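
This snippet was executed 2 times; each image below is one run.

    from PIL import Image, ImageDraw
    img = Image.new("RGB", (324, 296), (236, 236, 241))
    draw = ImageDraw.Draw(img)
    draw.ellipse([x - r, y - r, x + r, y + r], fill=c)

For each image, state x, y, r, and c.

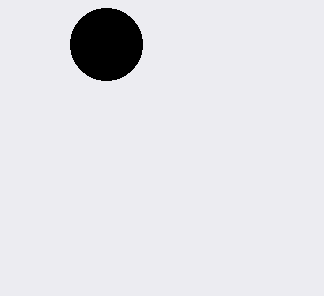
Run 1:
x = 106, y = 44, r = 36, c = 'black'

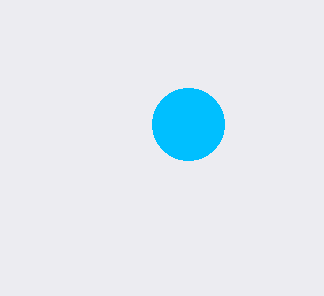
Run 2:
x = 188, y = 124, r = 36, c = 'deepskyblue'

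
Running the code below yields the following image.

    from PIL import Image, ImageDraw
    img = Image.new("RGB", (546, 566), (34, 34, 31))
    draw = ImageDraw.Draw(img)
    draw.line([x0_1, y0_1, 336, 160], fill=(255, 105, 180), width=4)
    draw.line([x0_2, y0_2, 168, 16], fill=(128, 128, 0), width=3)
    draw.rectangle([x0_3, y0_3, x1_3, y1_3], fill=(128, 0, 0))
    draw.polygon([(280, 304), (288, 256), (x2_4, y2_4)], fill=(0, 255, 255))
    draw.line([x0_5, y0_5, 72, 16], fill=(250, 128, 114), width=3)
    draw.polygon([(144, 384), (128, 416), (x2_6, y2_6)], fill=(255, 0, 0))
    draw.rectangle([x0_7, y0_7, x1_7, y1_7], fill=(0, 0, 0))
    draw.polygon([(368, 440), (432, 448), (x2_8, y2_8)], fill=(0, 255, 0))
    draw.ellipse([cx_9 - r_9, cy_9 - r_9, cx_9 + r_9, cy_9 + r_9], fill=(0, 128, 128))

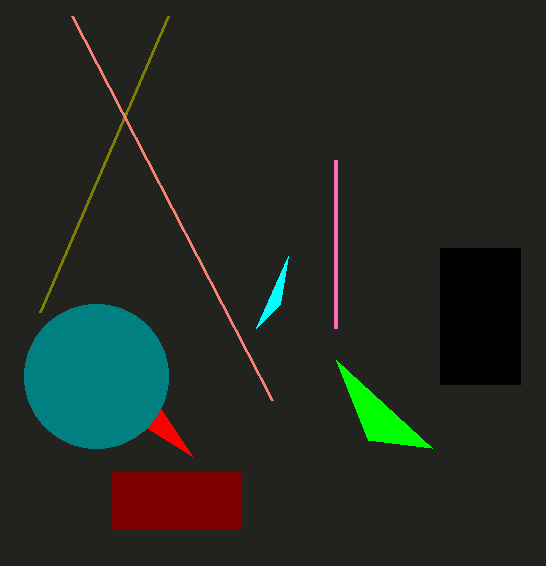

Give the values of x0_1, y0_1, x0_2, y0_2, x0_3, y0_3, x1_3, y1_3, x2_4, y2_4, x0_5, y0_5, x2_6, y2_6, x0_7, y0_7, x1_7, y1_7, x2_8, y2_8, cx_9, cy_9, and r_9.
x0_1 = 336
y0_1 = 328
x0_2 = 40
y0_2 = 312
x0_3 = 112
y0_3 = 472
x1_3 = 240
y1_3 = 528
x2_4 = 256
y2_4 = 328
x0_5 = 272
y0_5 = 400
x2_6 = 192
y2_6 = 456
x0_7 = 440
y0_7 = 248
x1_7 = 520
y1_7 = 384
x2_8 = 336
y2_8 = 360
cx_9 = 96
cy_9 = 376
r_9 = 72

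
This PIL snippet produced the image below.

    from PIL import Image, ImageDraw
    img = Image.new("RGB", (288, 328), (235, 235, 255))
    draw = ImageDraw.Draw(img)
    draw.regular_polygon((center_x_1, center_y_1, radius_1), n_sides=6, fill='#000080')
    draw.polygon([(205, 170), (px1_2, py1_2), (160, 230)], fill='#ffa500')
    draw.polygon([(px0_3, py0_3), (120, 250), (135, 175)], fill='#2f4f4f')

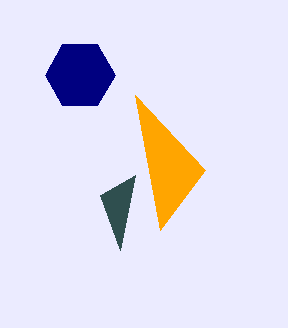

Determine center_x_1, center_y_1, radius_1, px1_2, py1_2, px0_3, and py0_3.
center_x_1 = 80
center_y_1 = 75
radius_1 = 35
px1_2 = 135
py1_2 = 95
px0_3 = 100
py0_3 = 195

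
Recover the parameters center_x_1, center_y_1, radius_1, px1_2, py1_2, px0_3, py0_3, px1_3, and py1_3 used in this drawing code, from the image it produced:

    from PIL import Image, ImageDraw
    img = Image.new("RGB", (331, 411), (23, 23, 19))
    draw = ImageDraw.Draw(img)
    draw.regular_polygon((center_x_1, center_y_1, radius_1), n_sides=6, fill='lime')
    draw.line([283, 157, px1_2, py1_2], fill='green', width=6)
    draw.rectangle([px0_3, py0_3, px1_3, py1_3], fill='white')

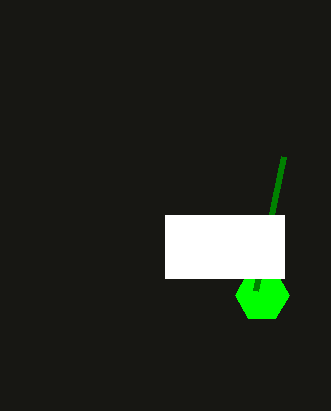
center_x_1 = 262, center_y_1 = 295, radius_1 = 27, px1_2 = 255, py1_2 = 291, px0_3 = 165, py0_3 = 215, px1_3 = 284, py1_3 = 278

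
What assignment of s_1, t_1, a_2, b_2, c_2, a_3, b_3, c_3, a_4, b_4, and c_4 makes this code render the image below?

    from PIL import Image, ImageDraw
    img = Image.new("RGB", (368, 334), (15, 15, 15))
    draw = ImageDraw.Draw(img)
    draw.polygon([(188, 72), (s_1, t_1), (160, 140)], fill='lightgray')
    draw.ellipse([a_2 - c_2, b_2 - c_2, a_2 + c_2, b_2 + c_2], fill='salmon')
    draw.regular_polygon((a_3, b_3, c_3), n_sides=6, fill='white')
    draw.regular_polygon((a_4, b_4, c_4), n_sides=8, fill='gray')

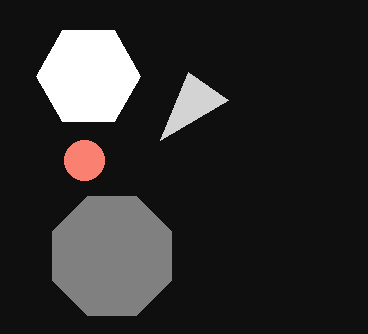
s_1 = 228; t_1 = 100; a_2 = 84; b_2 = 160; c_2 = 20; a_3 = 88; b_3 = 76; c_3 = 52; a_4 = 112; b_4 = 256; c_4 = 64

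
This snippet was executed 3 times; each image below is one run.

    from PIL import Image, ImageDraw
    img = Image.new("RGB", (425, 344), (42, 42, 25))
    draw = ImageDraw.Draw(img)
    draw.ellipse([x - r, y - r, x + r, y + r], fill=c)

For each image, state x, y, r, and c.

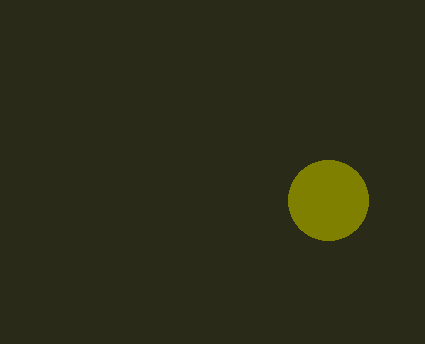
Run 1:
x = 328, y = 200, r = 40, c = 'olive'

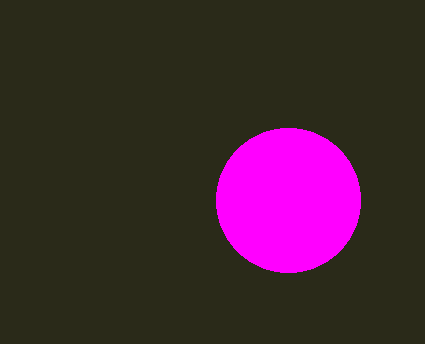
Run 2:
x = 288
y = 200
r = 72
c = 'magenta'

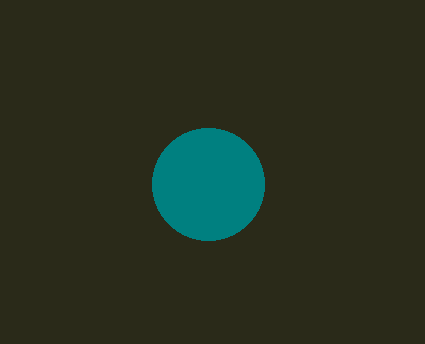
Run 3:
x = 208
y = 184
r = 56
c = 'teal'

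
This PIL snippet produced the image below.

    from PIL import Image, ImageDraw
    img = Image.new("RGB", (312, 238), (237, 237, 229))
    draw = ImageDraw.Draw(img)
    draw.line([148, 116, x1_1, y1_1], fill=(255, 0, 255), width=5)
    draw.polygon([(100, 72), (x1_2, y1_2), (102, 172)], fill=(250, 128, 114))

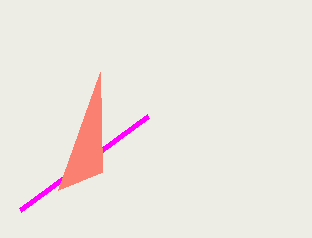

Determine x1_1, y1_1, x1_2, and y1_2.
x1_1 = 20; y1_1 = 210; x1_2 = 58; y1_2 = 190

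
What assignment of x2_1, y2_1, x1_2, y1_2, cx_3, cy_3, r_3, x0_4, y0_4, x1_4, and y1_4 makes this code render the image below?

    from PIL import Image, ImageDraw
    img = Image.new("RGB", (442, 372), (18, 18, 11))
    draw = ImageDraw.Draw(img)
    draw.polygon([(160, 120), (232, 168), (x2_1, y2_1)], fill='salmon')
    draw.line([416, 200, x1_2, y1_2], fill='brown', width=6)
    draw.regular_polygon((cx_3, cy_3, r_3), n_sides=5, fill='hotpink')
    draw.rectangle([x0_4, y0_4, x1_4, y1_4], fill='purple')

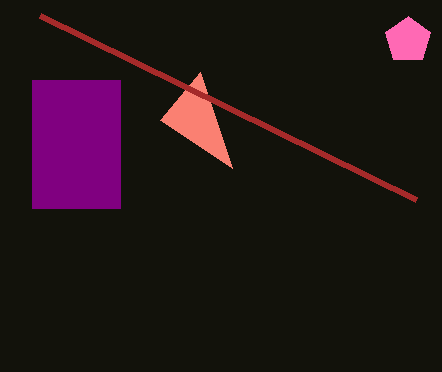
x2_1 = 200, y2_1 = 72, x1_2 = 40, y1_2 = 16, cx_3 = 408, cy_3 = 40, r_3 = 24, x0_4 = 32, y0_4 = 80, x1_4 = 120, y1_4 = 208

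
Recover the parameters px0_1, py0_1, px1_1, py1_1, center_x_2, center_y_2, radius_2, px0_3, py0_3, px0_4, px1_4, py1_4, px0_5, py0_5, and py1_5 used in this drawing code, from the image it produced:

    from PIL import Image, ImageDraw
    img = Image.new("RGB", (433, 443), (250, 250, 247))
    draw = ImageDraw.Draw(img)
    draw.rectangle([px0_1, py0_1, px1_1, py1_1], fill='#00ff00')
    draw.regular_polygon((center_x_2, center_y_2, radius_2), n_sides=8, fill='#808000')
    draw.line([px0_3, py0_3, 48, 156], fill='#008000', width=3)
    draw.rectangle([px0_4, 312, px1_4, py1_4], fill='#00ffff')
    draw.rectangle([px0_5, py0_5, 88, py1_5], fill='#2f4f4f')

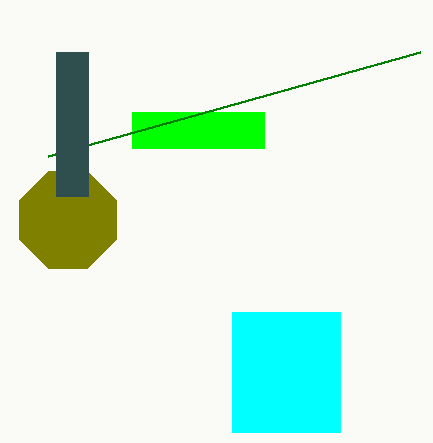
px0_1 = 132; py0_1 = 112; px1_1 = 264; py1_1 = 148; center_x_2 = 68; center_y_2 = 220; radius_2 = 52; px0_3 = 420; py0_3 = 52; px0_4 = 232; px1_4 = 340; py1_4 = 432; px0_5 = 56; py0_5 = 52; py1_5 = 196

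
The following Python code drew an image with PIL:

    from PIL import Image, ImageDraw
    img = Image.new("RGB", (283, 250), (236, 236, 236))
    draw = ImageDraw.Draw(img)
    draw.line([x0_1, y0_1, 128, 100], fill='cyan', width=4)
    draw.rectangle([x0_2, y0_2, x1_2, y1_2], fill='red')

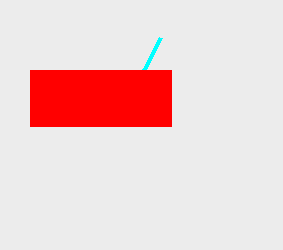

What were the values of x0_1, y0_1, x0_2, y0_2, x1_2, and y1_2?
x0_1 = 160
y0_1 = 38
x0_2 = 30
y0_2 = 70
x1_2 = 171
y1_2 = 126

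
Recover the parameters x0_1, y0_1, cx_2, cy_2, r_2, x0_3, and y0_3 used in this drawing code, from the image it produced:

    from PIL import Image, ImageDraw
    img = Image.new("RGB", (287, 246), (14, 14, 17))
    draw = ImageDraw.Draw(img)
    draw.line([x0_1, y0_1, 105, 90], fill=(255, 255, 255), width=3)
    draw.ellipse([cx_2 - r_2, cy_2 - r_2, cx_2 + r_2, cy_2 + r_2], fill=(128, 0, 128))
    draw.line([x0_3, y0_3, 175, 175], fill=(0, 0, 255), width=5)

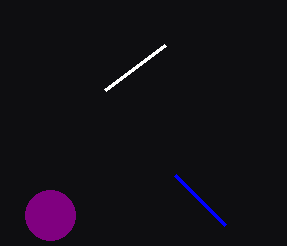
x0_1 = 165
y0_1 = 45
cx_2 = 50
cy_2 = 215
r_2 = 25
x0_3 = 225
y0_3 = 225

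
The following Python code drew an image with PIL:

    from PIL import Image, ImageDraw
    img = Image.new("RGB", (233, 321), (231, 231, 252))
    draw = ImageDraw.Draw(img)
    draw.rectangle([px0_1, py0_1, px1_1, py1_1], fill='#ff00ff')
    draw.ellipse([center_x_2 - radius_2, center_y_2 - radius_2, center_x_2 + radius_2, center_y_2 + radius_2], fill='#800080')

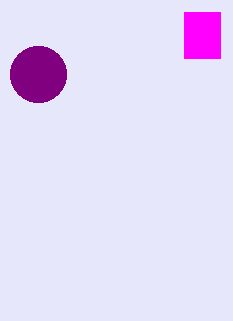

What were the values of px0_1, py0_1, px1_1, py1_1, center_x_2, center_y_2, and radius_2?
px0_1 = 184, py0_1 = 12, px1_1 = 220, py1_1 = 58, center_x_2 = 38, center_y_2 = 74, radius_2 = 28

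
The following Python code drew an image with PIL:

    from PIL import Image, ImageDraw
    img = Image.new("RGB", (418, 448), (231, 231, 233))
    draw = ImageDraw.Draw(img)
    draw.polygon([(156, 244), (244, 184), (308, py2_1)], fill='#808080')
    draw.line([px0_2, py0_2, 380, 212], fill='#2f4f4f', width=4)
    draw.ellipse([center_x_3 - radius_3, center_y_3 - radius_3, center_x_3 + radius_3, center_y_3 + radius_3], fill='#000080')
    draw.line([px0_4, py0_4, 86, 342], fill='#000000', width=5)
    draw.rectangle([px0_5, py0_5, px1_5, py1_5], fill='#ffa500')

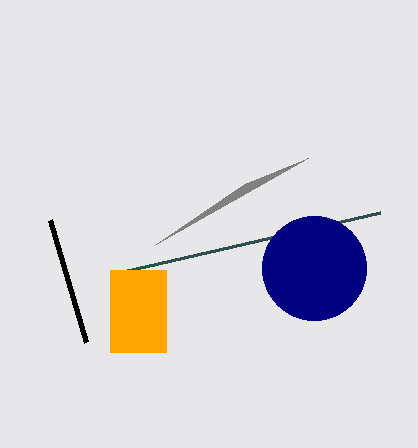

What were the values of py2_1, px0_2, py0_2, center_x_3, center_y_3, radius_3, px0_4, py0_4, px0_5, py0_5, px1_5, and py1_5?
py2_1 = 158, px0_2 = 110, py0_2 = 274, center_x_3 = 314, center_y_3 = 268, radius_3 = 52, px0_4 = 50, py0_4 = 220, px0_5 = 110, py0_5 = 270, px1_5 = 166, py1_5 = 352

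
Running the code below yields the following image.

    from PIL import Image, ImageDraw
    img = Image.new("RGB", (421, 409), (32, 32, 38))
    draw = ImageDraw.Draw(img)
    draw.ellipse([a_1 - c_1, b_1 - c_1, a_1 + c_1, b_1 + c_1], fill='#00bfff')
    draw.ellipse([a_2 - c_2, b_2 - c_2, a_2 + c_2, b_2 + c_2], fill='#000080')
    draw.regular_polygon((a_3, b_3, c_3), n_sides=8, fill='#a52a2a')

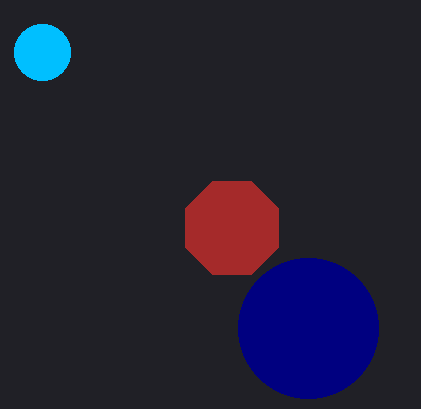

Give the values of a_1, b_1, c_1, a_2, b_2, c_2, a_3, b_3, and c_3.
a_1 = 42; b_1 = 52; c_1 = 28; a_2 = 308; b_2 = 328; c_2 = 70; a_3 = 232; b_3 = 228; c_3 = 50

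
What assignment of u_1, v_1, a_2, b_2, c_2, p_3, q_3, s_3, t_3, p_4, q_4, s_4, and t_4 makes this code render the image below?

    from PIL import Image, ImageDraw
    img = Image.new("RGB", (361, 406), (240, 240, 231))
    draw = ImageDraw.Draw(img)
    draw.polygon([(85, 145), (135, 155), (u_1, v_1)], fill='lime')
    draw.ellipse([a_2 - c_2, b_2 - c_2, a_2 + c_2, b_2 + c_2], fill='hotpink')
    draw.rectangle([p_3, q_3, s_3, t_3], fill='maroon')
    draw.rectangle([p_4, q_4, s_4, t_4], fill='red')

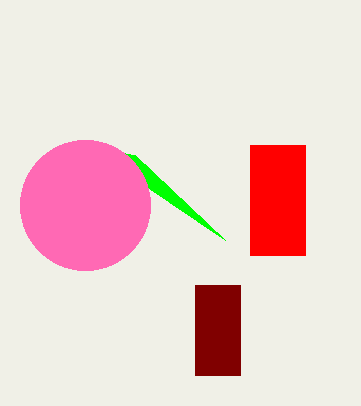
u_1 = 225
v_1 = 240
a_2 = 85
b_2 = 205
c_2 = 65
p_3 = 195
q_3 = 285
s_3 = 240
t_3 = 375
p_4 = 250
q_4 = 145
s_4 = 305
t_4 = 255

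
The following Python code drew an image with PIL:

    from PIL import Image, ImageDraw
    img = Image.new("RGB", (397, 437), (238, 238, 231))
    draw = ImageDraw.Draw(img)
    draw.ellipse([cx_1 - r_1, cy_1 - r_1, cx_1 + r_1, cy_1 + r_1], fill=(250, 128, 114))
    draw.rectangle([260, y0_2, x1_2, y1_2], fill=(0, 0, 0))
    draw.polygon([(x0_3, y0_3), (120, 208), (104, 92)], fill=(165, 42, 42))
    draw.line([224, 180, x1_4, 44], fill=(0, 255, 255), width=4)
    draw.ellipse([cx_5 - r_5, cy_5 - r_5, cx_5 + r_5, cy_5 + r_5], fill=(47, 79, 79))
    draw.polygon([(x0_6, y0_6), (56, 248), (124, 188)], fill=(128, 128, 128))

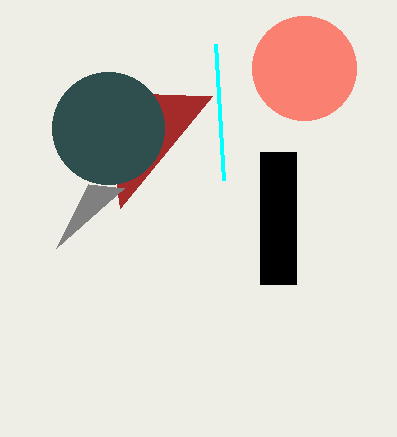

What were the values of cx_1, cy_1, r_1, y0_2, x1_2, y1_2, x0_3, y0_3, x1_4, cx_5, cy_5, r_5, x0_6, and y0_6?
cx_1 = 304; cy_1 = 68; r_1 = 52; y0_2 = 152; x1_2 = 296; y1_2 = 284; x0_3 = 212; y0_3 = 96; x1_4 = 216; cx_5 = 108; cy_5 = 128; r_5 = 56; x0_6 = 88; y0_6 = 184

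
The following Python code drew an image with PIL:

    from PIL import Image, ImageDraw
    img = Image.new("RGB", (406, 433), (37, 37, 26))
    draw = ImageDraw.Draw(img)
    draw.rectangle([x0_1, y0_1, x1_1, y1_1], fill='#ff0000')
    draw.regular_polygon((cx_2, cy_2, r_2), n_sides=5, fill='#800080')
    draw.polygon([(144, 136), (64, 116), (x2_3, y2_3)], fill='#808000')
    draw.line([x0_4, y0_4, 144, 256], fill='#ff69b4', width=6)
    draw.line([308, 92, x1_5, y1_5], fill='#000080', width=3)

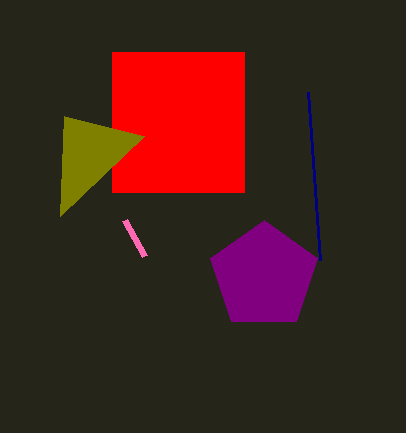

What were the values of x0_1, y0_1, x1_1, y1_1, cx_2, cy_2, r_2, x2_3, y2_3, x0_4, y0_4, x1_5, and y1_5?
x0_1 = 112, y0_1 = 52, x1_1 = 244, y1_1 = 192, cx_2 = 264, cy_2 = 276, r_2 = 56, x2_3 = 60, y2_3 = 216, x0_4 = 124, y0_4 = 220, x1_5 = 320, y1_5 = 260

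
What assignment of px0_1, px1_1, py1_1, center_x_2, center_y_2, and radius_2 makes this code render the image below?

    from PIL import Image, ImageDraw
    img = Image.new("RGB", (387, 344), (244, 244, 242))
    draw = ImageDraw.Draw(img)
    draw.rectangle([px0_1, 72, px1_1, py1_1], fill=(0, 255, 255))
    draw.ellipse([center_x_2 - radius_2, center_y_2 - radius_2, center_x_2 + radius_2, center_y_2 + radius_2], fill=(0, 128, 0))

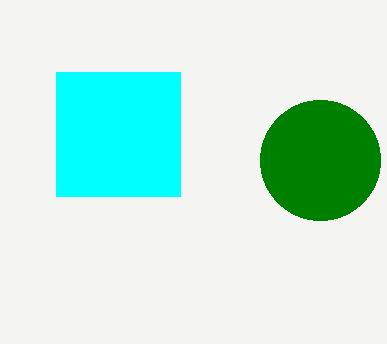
px0_1 = 56, px1_1 = 180, py1_1 = 196, center_x_2 = 320, center_y_2 = 160, radius_2 = 60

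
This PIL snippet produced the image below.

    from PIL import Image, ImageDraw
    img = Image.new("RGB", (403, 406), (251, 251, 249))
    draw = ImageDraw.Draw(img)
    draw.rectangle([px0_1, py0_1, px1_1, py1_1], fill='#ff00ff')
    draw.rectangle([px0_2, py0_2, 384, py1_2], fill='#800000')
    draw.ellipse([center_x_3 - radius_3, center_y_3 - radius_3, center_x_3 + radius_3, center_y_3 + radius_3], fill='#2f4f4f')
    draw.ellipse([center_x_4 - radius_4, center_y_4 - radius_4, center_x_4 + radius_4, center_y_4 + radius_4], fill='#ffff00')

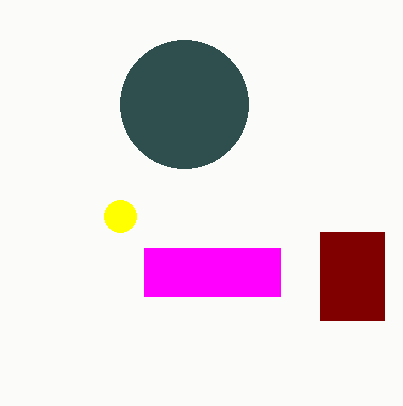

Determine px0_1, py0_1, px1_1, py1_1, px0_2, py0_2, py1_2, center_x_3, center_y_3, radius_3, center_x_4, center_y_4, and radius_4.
px0_1 = 144; py0_1 = 248; px1_1 = 280; py1_1 = 296; px0_2 = 320; py0_2 = 232; py1_2 = 320; center_x_3 = 184; center_y_3 = 104; radius_3 = 64; center_x_4 = 120; center_y_4 = 216; radius_4 = 16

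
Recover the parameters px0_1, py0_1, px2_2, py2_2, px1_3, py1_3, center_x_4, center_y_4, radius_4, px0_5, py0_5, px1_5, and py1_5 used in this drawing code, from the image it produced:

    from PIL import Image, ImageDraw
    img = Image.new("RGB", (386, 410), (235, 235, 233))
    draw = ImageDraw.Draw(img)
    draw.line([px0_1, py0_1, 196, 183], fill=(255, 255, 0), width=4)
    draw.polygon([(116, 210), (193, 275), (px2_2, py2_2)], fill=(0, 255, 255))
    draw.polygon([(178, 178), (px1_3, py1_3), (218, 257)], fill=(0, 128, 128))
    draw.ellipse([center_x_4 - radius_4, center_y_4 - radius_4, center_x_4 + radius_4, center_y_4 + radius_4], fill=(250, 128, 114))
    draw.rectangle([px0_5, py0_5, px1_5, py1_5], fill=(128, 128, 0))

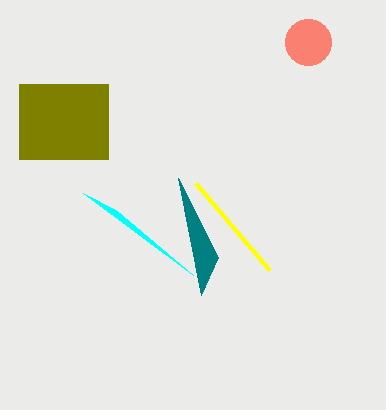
px0_1 = 270, py0_1 = 270, px2_2 = 83, py2_2 = 193, px1_3 = 201, py1_3 = 295, center_x_4 = 308, center_y_4 = 42, radius_4 = 23, px0_5 = 19, py0_5 = 84, px1_5 = 108, py1_5 = 159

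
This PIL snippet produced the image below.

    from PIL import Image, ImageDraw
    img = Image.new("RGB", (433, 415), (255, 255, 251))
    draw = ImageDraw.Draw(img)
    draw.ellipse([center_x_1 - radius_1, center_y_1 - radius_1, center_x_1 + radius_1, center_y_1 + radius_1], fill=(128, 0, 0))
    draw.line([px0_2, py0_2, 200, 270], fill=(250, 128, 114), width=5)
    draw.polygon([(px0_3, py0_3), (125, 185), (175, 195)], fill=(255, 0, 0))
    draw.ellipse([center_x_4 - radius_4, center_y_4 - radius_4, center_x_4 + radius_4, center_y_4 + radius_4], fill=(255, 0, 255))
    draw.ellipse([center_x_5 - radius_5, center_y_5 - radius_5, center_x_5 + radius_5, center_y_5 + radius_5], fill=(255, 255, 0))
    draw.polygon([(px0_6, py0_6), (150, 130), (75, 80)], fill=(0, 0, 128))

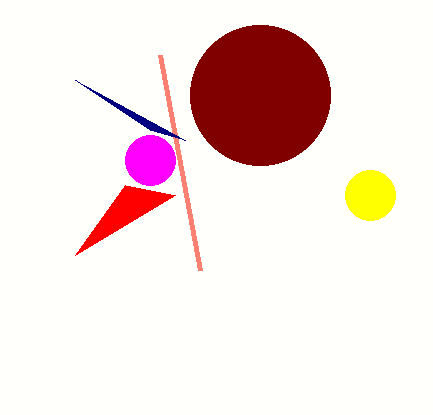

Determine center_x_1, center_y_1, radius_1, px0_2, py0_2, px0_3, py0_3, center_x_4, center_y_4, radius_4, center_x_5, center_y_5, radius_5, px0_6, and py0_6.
center_x_1 = 260; center_y_1 = 95; radius_1 = 70; px0_2 = 160; py0_2 = 55; px0_3 = 75; py0_3 = 255; center_x_4 = 150; center_y_4 = 160; radius_4 = 25; center_x_5 = 370; center_y_5 = 195; radius_5 = 25; px0_6 = 185; py0_6 = 140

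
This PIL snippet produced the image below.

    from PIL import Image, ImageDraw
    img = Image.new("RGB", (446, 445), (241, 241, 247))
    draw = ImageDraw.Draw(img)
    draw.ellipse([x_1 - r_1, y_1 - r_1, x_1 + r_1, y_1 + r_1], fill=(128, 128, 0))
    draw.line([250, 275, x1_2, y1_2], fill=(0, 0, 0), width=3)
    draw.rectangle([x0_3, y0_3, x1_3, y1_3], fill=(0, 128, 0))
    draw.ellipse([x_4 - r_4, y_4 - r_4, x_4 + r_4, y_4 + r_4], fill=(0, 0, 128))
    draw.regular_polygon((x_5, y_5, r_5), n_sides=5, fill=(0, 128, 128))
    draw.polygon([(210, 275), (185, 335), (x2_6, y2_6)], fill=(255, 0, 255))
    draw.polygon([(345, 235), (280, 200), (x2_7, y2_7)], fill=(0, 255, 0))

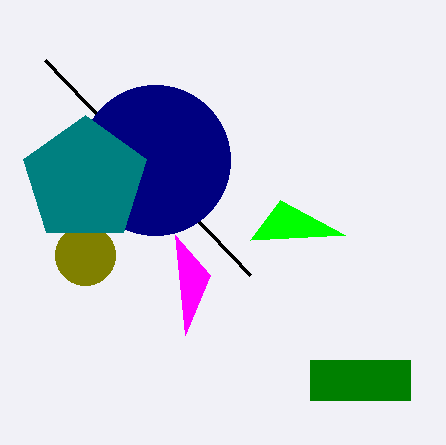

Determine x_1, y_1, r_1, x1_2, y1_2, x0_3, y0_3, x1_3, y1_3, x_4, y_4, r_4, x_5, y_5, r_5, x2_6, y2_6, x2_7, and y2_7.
x_1 = 85
y_1 = 255
r_1 = 30
x1_2 = 45
y1_2 = 60
x0_3 = 310
y0_3 = 360
x1_3 = 410
y1_3 = 400
x_4 = 155
y_4 = 160
r_4 = 75
x_5 = 85
y_5 = 180
r_5 = 65
x2_6 = 175
y2_6 = 235
x2_7 = 250
y2_7 = 240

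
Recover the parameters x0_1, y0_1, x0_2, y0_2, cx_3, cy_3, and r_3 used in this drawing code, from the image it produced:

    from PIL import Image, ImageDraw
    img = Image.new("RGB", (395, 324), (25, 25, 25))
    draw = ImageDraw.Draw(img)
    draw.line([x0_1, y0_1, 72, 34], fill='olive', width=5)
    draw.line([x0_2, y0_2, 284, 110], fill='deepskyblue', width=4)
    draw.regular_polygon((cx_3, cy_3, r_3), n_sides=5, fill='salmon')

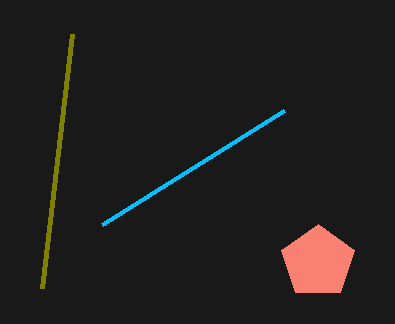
x0_1 = 42; y0_1 = 288; x0_2 = 102; y0_2 = 224; cx_3 = 318; cy_3 = 262; r_3 = 38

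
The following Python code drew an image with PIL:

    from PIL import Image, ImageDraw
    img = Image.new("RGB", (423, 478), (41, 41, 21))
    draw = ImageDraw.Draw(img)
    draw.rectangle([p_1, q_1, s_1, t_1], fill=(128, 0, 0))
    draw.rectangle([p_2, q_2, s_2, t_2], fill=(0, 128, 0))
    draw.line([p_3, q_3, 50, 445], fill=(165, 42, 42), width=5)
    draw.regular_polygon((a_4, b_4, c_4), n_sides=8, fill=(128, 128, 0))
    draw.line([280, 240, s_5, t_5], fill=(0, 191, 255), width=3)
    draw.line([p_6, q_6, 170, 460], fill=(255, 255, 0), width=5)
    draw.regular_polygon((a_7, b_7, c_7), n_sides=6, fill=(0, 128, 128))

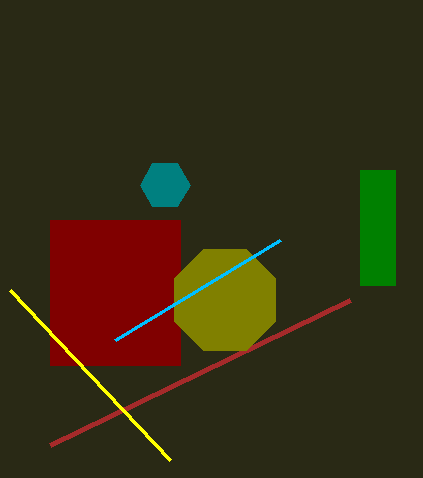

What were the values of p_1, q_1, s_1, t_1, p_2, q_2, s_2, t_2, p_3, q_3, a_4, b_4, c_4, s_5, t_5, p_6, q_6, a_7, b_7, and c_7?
p_1 = 50, q_1 = 220, s_1 = 180, t_1 = 365, p_2 = 360, q_2 = 170, s_2 = 395, t_2 = 285, p_3 = 350, q_3 = 300, a_4 = 225, b_4 = 300, c_4 = 55, s_5 = 115, t_5 = 340, p_6 = 10, q_6 = 290, a_7 = 165, b_7 = 185, c_7 = 25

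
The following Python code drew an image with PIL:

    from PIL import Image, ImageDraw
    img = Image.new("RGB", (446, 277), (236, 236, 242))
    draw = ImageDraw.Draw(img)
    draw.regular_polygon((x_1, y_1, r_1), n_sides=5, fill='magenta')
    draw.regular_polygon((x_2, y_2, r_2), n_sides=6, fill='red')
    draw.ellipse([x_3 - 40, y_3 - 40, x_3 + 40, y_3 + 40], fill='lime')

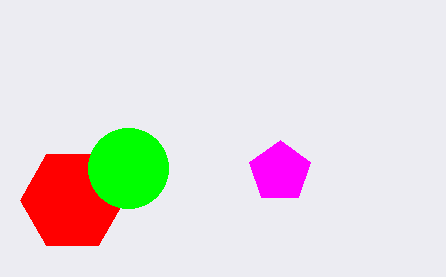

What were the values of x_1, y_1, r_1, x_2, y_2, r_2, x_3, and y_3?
x_1 = 280, y_1 = 172, r_1 = 32, x_2 = 72, y_2 = 200, r_2 = 52, x_3 = 128, y_3 = 168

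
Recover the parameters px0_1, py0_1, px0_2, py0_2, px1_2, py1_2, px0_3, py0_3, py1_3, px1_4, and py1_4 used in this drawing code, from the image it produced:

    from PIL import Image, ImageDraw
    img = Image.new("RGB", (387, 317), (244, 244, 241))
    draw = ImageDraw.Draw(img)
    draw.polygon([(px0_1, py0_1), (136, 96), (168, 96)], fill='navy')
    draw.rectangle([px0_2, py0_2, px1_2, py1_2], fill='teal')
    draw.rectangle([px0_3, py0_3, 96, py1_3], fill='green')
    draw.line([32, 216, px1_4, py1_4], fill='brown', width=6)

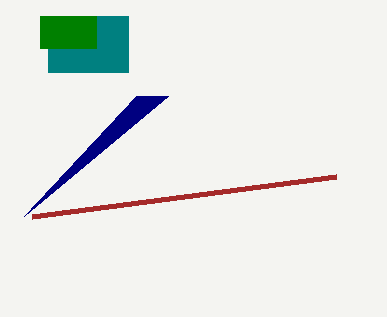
px0_1 = 24, py0_1 = 216, px0_2 = 48, py0_2 = 16, px1_2 = 128, py1_2 = 72, px0_3 = 40, py0_3 = 16, py1_3 = 48, px1_4 = 336, py1_4 = 176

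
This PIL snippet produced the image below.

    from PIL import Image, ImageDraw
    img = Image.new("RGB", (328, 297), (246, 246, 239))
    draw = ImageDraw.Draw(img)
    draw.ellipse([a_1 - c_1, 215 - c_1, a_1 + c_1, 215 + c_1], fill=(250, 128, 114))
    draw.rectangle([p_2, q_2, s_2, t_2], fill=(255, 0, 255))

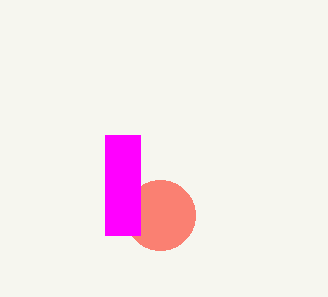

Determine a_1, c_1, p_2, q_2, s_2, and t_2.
a_1 = 160, c_1 = 35, p_2 = 105, q_2 = 135, s_2 = 140, t_2 = 235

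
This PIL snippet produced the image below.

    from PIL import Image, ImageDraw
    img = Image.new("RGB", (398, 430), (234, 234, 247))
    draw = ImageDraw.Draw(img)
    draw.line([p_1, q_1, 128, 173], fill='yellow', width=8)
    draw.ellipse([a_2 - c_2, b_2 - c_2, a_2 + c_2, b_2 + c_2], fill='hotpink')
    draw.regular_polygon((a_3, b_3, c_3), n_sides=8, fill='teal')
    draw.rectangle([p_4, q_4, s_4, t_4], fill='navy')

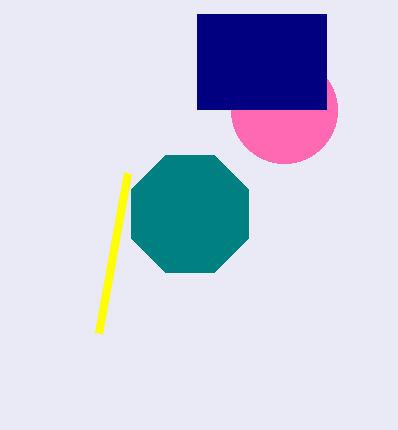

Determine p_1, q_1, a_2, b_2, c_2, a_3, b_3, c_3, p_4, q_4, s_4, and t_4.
p_1 = 99, q_1 = 333, a_2 = 284, b_2 = 110, c_2 = 53, a_3 = 190, b_3 = 214, c_3 = 63, p_4 = 197, q_4 = 14, s_4 = 326, t_4 = 109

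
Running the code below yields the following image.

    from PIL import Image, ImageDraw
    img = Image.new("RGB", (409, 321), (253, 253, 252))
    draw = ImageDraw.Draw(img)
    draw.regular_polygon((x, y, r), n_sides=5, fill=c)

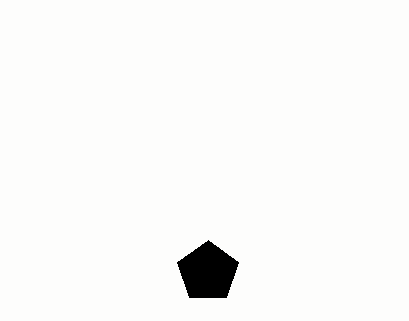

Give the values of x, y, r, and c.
x = 208, y = 272, r = 32, c = 'black'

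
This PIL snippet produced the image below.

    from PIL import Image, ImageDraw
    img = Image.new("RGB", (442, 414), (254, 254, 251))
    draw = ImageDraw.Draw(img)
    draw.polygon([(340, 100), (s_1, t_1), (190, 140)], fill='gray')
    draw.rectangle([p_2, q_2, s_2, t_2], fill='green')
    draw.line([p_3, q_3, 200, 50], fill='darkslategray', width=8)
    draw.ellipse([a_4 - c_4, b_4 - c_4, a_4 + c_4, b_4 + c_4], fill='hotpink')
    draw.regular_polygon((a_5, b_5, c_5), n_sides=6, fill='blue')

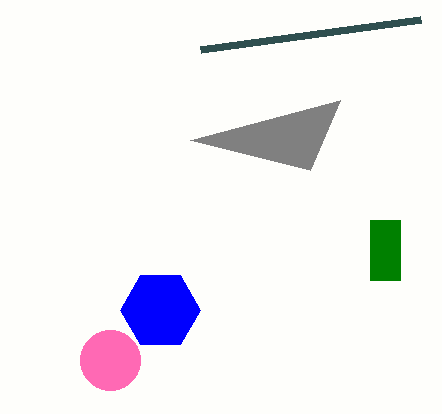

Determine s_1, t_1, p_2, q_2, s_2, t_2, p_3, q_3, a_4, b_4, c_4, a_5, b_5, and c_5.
s_1 = 310
t_1 = 170
p_2 = 370
q_2 = 220
s_2 = 400
t_2 = 280
p_3 = 420
q_3 = 20
a_4 = 110
b_4 = 360
c_4 = 30
a_5 = 160
b_5 = 310
c_5 = 40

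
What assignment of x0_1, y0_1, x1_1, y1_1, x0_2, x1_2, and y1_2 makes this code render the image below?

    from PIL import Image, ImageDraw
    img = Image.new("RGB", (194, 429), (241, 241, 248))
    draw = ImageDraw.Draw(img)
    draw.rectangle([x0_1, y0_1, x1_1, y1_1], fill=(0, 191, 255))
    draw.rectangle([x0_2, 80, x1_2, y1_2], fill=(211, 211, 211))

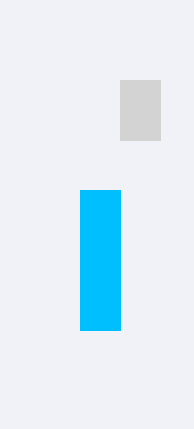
x0_1 = 80, y0_1 = 190, x1_1 = 120, y1_1 = 330, x0_2 = 120, x1_2 = 160, y1_2 = 140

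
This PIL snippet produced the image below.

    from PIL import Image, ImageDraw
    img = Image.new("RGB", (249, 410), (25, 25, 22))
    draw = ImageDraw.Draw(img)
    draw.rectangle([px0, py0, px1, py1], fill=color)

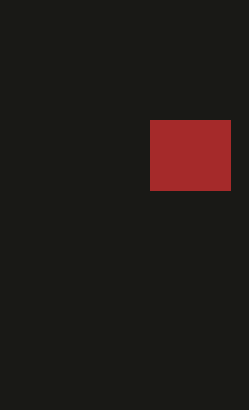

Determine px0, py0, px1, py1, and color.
px0 = 150, py0 = 120, px1 = 230, py1 = 190, color = 'brown'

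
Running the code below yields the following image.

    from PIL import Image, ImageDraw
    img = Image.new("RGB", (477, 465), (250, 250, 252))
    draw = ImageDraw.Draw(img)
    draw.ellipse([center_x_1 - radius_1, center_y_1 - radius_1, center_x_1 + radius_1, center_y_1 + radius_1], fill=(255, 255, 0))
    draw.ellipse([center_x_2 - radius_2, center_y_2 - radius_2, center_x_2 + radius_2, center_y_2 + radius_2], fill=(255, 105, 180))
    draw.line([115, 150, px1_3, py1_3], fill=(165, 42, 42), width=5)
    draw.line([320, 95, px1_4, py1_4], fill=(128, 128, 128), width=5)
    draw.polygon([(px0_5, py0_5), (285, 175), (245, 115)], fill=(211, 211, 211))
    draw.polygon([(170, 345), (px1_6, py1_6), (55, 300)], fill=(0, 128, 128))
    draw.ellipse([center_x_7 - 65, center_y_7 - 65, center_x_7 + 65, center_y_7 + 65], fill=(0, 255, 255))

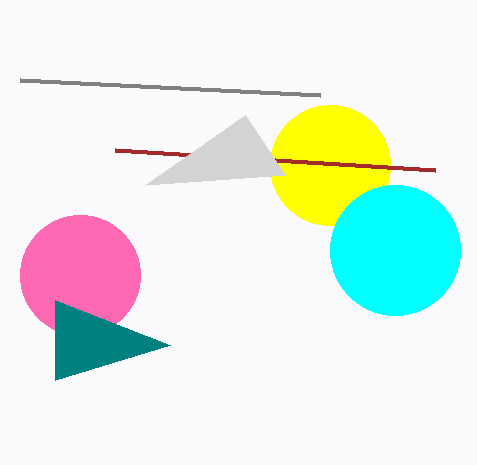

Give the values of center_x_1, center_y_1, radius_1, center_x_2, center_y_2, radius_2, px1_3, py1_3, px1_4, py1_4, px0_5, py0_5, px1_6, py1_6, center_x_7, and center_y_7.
center_x_1 = 330; center_y_1 = 165; radius_1 = 60; center_x_2 = 80; center_y_2 = 275; radius_2 = 60; px1_3 = 435; py1_3 = 170; px1_4 = 20; py1_4 = 80; px0_5 = 145; py0_5 = 185; px1_6 = 55; py1_6 = 380; center_x_7 = 395; center_y_7 = 250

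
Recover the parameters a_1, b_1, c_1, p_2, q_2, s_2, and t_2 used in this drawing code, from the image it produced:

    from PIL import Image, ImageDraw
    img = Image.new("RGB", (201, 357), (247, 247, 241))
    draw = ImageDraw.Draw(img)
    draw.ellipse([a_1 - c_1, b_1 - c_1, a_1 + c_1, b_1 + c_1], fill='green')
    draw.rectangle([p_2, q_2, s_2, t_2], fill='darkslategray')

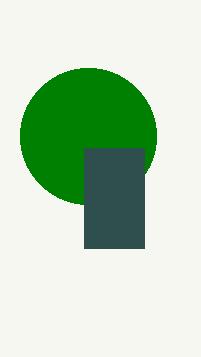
a_1 = 88, b_1 = 136, c_1 = 68, p_2 = 84, q_2 = 148, s_2 = 144, t_2 = 248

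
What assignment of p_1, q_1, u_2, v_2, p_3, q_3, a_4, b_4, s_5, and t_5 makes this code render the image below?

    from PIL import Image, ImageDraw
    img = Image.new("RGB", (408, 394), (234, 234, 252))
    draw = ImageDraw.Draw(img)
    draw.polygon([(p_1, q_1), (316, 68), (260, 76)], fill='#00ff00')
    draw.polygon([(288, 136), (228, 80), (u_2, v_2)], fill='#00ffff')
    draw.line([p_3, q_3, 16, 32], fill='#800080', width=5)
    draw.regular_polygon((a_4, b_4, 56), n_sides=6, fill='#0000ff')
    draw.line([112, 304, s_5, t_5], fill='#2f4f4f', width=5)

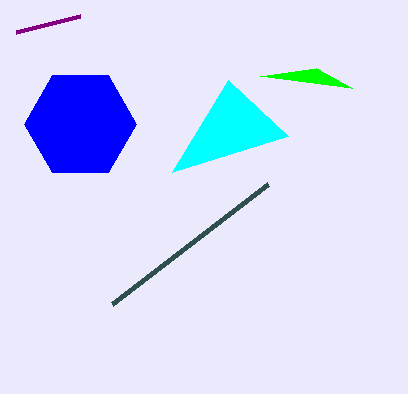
p_1 = 352
q_1 = 88
u_2 = 172
v_2 = 172
p_3 = 80
q_3 = 16
a_4 = 80
b_4 = 124
s_5 = 268
t_5 = 184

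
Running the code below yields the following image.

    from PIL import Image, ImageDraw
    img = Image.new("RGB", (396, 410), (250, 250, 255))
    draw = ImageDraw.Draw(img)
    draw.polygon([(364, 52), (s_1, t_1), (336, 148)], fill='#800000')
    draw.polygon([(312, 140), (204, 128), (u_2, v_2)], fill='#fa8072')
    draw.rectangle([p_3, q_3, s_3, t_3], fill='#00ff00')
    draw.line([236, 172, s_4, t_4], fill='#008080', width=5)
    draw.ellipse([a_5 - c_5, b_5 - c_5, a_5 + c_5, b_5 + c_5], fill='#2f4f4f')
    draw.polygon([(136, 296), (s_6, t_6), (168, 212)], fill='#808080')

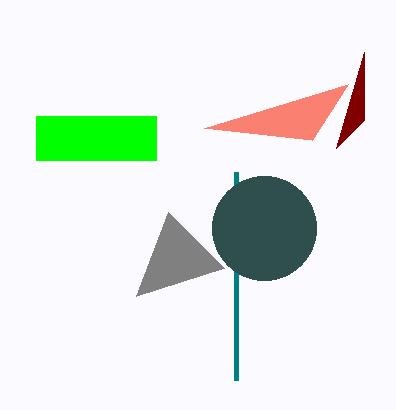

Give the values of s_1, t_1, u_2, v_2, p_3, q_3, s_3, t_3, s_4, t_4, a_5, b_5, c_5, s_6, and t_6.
s_1 = 364
t_1 = 120
u_2 = 348
v_2 = 84
p_3 = 36
q_3 = 116
s_3 = 156
t_3 = 160
s_4 = 236
t_4 = 380
a_5 = 264
b_5 = 228
c_5 = 52
s_6 = 224
t_6 = 268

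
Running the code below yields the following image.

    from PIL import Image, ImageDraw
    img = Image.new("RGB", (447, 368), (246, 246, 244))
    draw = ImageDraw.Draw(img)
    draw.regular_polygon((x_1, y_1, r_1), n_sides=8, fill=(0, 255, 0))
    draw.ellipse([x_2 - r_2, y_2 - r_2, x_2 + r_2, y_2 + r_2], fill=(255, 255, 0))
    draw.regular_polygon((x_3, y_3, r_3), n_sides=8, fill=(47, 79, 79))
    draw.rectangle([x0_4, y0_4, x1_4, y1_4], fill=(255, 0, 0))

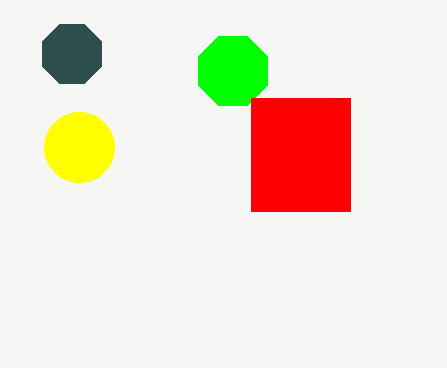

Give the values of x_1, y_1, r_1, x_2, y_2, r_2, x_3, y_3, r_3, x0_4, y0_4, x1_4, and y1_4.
x_1 = 233, y_1 = 71, r_1 = 37, x_2 = 79, y_2 = 147, r_2 = 35, x_3 = 72, y_3 = 54, r_3 = 32, x0_4 = 251, y0_4 = 98, x1_4 = 350, y1_4 = 211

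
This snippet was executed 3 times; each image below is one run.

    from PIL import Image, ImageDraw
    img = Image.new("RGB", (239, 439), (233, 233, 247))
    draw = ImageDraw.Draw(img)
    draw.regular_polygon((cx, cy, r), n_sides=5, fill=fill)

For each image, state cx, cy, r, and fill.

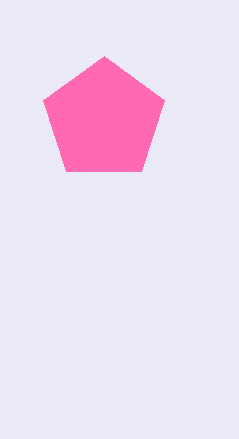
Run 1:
cx = 104; cy = 120; r = 64; fill = 'hotpink'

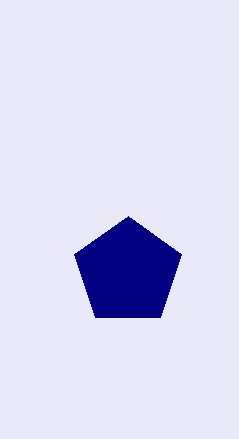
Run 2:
cx = 128, cy = 272, r = 56, fill = 'navy'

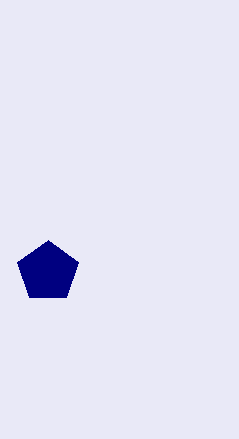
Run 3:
cx = 48; cy = 272; r = 32; fill = 'navy'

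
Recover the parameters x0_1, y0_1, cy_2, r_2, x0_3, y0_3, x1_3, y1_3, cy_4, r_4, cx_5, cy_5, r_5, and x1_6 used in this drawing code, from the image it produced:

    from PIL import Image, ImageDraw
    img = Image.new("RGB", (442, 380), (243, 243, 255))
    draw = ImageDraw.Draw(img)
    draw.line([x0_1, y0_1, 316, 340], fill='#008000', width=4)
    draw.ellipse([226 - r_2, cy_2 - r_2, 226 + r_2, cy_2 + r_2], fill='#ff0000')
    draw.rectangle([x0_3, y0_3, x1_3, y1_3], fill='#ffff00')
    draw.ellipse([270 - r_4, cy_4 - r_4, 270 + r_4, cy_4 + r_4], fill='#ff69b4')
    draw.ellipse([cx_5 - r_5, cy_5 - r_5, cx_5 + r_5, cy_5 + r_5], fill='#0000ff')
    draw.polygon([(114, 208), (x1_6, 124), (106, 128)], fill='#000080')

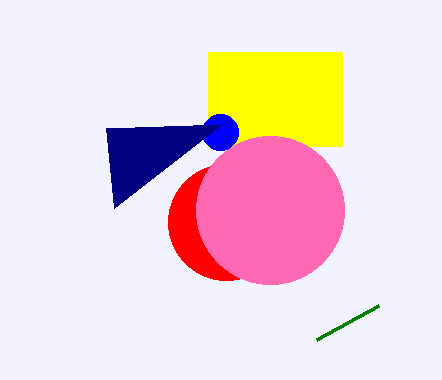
x0_1 = 378
y0_1 = 306
cy_2 = 222
r_2 = 58
x0_3 = 208
y0_3 = 52
x1_3 = 342
y1_3 = 146
cy_4 = 210
r_4 = 74
cx_5 = 220
cy_5 = 132
r_5 = 18
x1_6 = 222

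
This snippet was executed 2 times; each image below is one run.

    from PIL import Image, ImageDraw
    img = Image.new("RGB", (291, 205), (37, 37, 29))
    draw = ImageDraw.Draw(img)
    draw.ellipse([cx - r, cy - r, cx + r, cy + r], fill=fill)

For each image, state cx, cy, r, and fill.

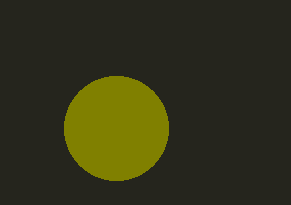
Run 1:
cx = 116, cy = 128, r = 52, fill = 'olive'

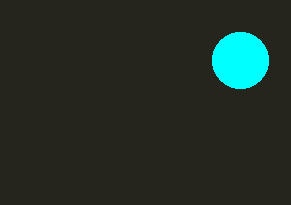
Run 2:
cx = 240, cy = 60, r = 28, fill = 'cyan'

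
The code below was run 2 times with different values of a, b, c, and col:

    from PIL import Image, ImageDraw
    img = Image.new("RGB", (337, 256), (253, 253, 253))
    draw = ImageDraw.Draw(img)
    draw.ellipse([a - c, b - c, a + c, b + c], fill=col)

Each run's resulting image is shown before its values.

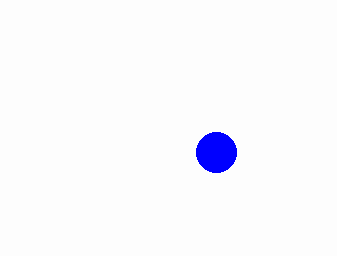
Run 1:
a = 216
b = 152
c = 20
col = 'blue'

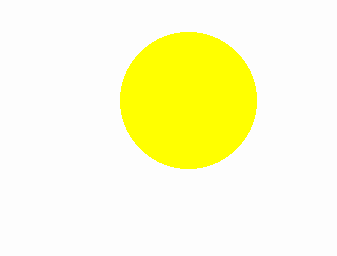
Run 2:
a = 188; b = 100; c = 68; col = 'yellow'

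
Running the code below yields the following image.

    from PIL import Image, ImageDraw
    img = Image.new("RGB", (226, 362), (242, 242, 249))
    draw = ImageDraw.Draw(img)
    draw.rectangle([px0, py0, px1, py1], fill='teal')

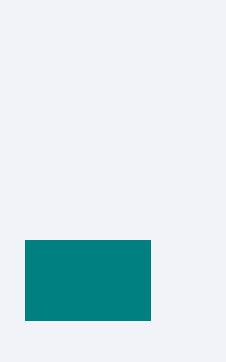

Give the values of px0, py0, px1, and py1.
px0 = 25; py0 = 240; px1 = 150; py1 = 320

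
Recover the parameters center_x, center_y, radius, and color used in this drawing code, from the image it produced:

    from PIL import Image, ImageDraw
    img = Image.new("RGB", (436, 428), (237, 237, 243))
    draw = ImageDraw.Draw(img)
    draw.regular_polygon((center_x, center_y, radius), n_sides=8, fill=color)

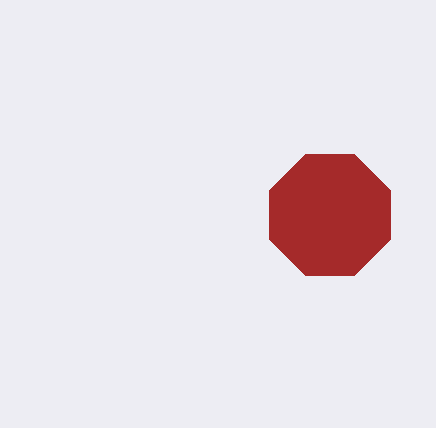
center_x = 330; center_y = 215; radius = 65; color = 'brown'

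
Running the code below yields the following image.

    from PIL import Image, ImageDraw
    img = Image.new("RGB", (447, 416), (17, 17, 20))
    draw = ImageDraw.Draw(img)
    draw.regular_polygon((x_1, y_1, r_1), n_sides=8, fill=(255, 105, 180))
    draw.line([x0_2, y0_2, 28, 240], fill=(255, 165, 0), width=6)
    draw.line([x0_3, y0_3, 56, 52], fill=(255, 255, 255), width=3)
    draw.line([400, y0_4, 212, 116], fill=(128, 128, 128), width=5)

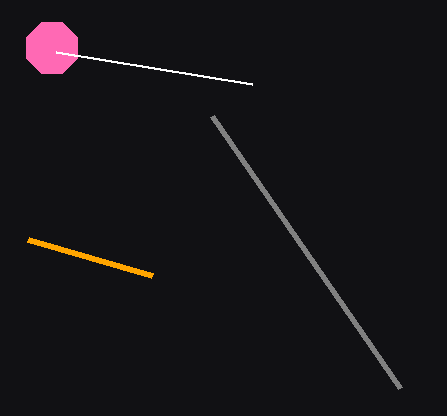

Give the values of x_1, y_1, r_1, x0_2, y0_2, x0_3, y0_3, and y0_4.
x_1 = 52
y_1 = 48
r_1 = 28
x0_2 = 152
y0_2 = 276
x0_3 = 252
y0_3 = 84
y0_4 = 388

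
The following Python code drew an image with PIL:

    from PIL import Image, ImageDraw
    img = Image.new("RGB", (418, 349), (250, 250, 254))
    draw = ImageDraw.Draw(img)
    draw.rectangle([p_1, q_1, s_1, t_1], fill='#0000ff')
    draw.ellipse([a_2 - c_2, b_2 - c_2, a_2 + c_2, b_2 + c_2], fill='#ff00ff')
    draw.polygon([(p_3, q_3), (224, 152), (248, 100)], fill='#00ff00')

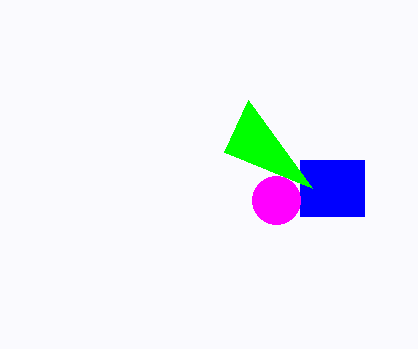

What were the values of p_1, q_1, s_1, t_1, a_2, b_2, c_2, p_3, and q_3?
p_1 = 300; q_1 = 160; s_1 = 364; t_1 = 216; a_2 = 276; b_2 = 200; c_2 = 24; p_3 = 312; q_3 = 188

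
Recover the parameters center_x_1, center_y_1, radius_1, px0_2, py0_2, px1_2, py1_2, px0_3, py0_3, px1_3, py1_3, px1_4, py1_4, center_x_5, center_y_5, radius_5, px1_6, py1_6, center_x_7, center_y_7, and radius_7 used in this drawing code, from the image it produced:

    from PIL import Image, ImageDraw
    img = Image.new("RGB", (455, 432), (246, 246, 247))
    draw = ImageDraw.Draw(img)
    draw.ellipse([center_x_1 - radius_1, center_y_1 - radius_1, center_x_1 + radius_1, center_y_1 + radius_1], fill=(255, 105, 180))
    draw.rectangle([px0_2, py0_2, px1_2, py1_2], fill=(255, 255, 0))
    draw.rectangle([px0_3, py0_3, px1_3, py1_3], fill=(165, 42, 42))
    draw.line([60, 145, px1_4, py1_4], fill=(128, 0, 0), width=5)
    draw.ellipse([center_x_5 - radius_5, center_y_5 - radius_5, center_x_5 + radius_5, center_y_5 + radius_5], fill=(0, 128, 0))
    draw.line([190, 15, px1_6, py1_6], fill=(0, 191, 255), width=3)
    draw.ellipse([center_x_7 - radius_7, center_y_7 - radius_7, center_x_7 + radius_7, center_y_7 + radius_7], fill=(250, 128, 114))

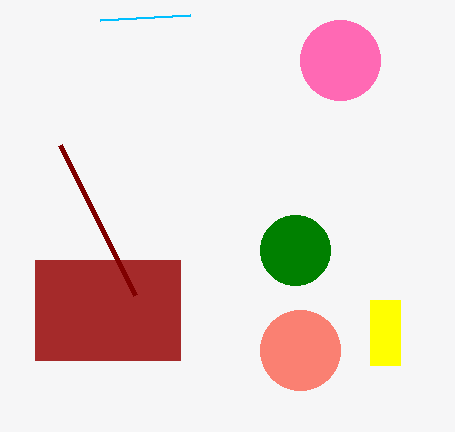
center_x_1 = 340, center_y_1 = 60, radius_1 = 40, px0_2 = 370, py0_2 = 300, px1_2 = 400, py1_2 = 365, px0_3 = 35, py0_3 = 260, px1_3 = 180, py1_3 = 360, px1_4 = 135, py1_4 = 295, center_x_5 = 295, center_y_5 = 250, radius_5 = 35, px1_6 = 100, py1_6 = 20, center_x_7 = 300, center_y_7 = 350, radius_7 = 40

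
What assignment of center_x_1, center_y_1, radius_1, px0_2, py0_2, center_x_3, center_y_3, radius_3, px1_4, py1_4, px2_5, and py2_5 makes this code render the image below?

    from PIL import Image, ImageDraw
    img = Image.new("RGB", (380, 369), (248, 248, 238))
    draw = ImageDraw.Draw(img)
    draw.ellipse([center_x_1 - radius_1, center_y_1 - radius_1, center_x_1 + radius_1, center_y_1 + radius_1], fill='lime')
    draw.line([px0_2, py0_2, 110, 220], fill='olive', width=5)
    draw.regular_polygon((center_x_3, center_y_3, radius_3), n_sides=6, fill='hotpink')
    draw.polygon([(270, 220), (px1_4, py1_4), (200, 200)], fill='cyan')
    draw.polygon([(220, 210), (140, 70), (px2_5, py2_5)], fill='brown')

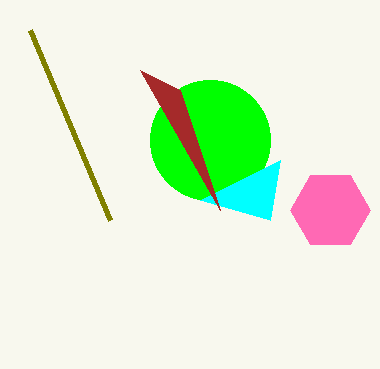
center_x_1 = 210
center_y_1 = 140
radius_1 = 60
px0_2 = 30
py0_2 = 30
center_x_3 = 330
center_y_3 = 210
radius_3 = 40
px1_4 = 280
py1_4 = 160
px2_5 = 180
py2_5 = 90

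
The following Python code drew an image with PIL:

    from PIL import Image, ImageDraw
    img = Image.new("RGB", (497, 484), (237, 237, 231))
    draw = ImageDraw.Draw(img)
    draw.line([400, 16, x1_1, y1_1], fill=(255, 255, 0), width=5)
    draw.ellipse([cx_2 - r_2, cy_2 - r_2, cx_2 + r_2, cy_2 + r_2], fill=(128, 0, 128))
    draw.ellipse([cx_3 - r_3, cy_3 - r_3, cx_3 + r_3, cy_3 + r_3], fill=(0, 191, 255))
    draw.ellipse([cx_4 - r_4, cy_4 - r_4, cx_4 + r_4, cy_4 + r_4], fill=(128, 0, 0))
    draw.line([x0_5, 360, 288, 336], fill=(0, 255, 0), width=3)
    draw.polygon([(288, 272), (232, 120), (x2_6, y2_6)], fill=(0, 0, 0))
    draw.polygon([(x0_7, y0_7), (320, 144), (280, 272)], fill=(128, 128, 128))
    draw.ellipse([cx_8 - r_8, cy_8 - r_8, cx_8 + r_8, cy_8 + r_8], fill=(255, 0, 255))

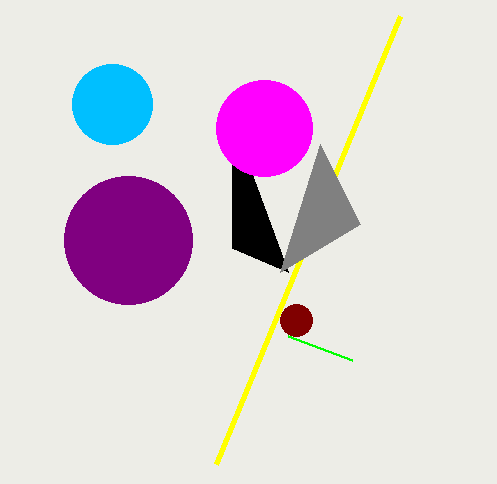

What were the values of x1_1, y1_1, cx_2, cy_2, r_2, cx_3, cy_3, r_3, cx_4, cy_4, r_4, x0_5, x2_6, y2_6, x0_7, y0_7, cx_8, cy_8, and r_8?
x1_1 = 216
y1_1 = 464
cx_2 = 128
cy_2 = 240
r_2 = 64
cx_3 = 112
cy_3 = 104
r_3 = 40
cx_4 = 296
cy_4 = 320
r_4 = 16
x0_5 = 352
x2_6 = 232
y2_6 = 248
x0_7 = 360
y0_7 = 224
cx_8 = 264
cy_8 = 128
r_8 = 48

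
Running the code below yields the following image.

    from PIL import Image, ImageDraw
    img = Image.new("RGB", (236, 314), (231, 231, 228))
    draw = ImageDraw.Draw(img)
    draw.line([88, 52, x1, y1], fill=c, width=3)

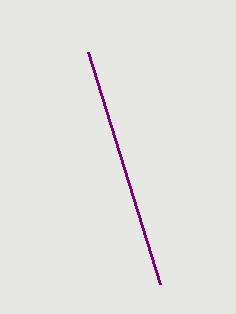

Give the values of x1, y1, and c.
x1 = 160; y1 = 284; c = 'purple'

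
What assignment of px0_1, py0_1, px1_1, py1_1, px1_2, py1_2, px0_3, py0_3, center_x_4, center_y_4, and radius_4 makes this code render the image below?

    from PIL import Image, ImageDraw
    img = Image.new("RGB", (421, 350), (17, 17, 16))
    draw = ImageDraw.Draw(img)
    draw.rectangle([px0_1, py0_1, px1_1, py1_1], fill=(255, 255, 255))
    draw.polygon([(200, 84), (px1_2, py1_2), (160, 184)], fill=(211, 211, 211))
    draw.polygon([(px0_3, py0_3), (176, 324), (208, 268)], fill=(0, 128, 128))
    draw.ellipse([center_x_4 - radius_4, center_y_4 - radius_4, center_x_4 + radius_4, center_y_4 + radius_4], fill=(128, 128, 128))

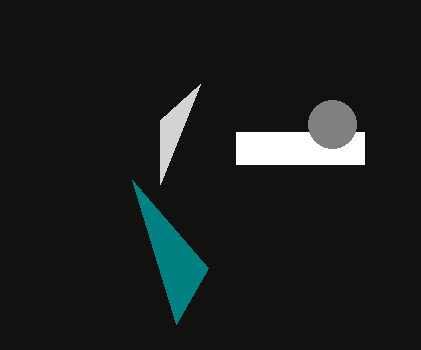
px0_1 = 236, py0_1 = 132, px1_1 = 364, py1_1 = 164, px1_2 = 160, py1_2 = 120, px0_3 = 132, py0_3 = 180, center_x_4 = 332, center_y_4 = 124, radius_4 = 24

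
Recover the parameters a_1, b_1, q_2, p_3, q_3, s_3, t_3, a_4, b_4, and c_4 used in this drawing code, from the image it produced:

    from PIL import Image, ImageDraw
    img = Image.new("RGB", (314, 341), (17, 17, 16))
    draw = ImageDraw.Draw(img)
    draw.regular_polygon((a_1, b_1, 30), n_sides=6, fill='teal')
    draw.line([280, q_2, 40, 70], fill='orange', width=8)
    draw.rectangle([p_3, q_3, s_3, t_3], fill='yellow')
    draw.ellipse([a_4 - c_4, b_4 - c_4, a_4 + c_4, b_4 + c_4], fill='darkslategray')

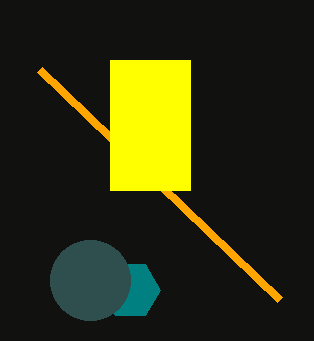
a_1 = 130, b_1 = 290, q_2 = 300, p_3 = 110, q_3 = 60, s_3 = 190, t_3 = 190, a_4 = 90, b_4 = 280, c_4 = 40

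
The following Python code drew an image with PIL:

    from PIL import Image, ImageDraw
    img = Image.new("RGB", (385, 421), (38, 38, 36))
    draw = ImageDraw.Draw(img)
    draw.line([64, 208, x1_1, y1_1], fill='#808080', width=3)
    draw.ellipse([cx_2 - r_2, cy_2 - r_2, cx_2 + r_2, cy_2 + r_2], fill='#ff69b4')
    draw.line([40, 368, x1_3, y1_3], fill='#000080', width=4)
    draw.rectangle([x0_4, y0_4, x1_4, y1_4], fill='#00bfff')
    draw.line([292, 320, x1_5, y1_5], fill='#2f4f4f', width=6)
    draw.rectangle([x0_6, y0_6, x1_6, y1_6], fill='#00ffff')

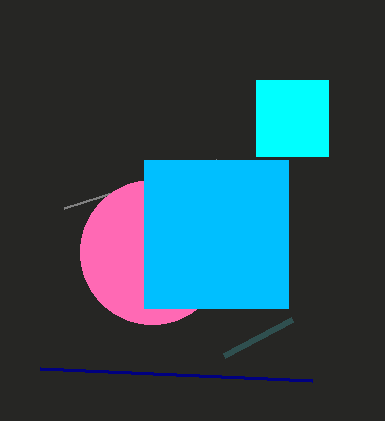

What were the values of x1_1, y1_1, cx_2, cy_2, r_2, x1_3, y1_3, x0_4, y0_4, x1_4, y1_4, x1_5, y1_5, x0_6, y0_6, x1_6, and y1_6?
x1_1 = 216, y1_1 = 160, cx_2 = 152, cy_2 = 252, r_2 = 72, x1_3 = 312, y1_3 = 380, x0_4 = 144, y0_4 = 160, x1_4 = 288, y1_4 = 308, x1_5 = 224, y1_5 = 356, x0_6 = 256, y0_6 = 80, x1_6 = 328, y1_6 = 156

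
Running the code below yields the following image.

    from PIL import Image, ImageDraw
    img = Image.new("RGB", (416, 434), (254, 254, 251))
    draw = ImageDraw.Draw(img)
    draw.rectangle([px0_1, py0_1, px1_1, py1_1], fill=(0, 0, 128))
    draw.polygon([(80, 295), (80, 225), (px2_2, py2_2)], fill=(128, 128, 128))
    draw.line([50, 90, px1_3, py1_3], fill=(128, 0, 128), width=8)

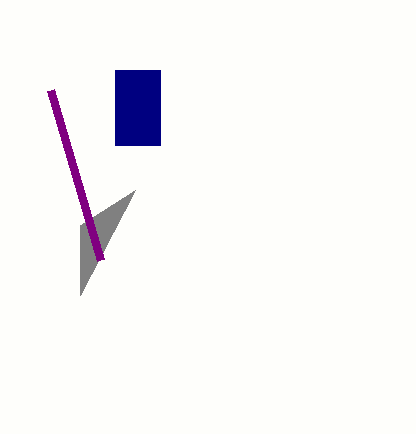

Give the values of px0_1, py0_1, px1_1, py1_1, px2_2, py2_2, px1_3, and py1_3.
px0_1 = 115
py0_1 = 70
px1_1 = 160
py1_1 = 145
px2_2 = 135
py2_2 = 190
px1_3 = 100
py1_3 = 260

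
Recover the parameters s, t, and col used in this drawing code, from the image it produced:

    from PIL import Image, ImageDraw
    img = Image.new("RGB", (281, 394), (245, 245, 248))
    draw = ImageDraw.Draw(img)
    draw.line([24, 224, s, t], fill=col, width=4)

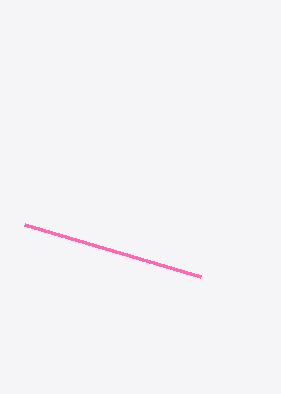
s = 200
t = 276
col = 'hotpink'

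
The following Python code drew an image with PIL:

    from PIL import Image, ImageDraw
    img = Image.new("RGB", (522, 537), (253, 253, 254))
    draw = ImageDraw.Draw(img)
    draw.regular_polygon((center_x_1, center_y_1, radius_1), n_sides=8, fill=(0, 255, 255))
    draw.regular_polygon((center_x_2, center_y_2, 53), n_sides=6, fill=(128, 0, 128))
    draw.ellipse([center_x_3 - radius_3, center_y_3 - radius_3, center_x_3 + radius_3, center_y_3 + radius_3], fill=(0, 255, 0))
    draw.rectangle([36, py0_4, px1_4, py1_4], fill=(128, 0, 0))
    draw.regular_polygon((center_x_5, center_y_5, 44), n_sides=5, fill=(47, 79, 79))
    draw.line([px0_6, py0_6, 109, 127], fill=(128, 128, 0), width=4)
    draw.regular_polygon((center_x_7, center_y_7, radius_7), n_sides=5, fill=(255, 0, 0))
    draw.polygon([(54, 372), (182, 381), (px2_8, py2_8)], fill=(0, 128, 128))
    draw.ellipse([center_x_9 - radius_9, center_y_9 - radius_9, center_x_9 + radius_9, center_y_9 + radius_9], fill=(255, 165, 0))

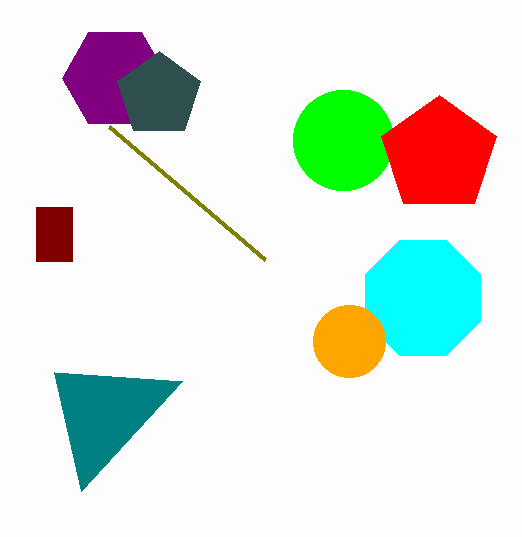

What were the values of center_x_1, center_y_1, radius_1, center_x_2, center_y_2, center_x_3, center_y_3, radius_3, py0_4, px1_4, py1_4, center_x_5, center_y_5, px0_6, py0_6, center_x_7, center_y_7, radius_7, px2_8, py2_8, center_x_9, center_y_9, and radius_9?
center_x_1 = 423; center_y_1 = 298; radius_1 = 62; center_x_2 = 115; center_y_2 = 78; center_x_3 = 343; center_y_3 = 140; radius_3 = 50; py0_4 = 207; px1_4 = 72; py1_4 = 261; center_x_5 = 159; center_y_5 = 95; px0_6 = 265; py0_6 = 260; center_x_7 = 439; center_y_7 = 155; radius_7 = 60; px2_8 = 81; py2_8 = 491; center_x_9 = 349; center_y_9 = 341; radius_9 = 36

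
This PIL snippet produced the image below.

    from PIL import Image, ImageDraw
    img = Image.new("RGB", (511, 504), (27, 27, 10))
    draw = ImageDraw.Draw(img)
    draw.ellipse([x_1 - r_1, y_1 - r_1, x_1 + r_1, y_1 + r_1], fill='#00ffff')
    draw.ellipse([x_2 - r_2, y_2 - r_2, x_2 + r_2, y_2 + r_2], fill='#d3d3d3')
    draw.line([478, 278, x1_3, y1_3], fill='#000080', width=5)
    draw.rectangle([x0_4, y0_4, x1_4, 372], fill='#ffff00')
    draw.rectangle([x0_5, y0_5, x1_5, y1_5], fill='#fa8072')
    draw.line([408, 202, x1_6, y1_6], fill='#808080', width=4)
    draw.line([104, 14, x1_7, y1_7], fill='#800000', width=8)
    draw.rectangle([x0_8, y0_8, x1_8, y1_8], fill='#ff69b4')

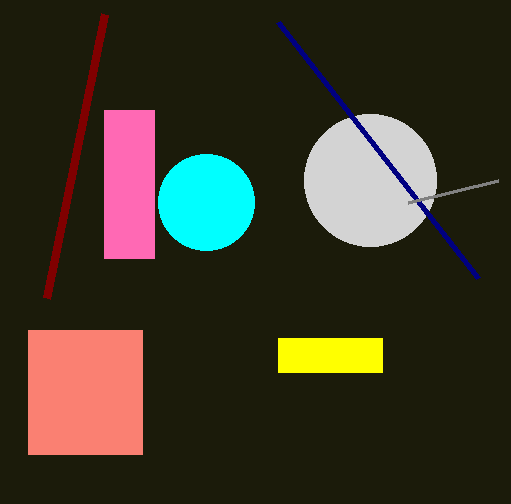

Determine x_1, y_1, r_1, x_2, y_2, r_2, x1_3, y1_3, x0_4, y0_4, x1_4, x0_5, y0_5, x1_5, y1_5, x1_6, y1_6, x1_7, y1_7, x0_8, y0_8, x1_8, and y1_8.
x_1 = 206; y_1 = 202; r_1 = 48; x_2 = 370; y_2 = 180; r_2 = 66; x1_3 = 278; y1_3 = 22; x0_4 = 278; y0_4 = 338; x1_4 = 382; x0_5 = 28; y0_5 = 330; x1_5 = 142; y1_5 = 454; x1_6 = 498; y1_6 = 180; x1_7 = 46; y1_7 = 298; x0_8 = 104; y0_8 = 110; x1_8 = 154; y1_8 = 258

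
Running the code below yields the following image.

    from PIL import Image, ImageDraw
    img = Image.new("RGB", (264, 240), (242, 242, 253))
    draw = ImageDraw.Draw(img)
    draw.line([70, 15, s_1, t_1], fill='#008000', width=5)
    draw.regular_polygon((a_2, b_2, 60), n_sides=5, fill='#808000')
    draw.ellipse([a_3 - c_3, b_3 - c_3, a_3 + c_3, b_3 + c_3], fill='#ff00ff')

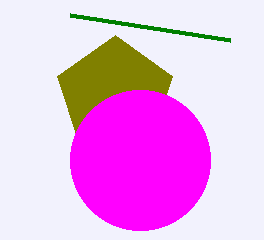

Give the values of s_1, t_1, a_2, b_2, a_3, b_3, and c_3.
s_1 = 230, t_1 = 40, a_2 = 115, b_2 = 95, a_3 = 140, b_3 = 160, c_3 = 70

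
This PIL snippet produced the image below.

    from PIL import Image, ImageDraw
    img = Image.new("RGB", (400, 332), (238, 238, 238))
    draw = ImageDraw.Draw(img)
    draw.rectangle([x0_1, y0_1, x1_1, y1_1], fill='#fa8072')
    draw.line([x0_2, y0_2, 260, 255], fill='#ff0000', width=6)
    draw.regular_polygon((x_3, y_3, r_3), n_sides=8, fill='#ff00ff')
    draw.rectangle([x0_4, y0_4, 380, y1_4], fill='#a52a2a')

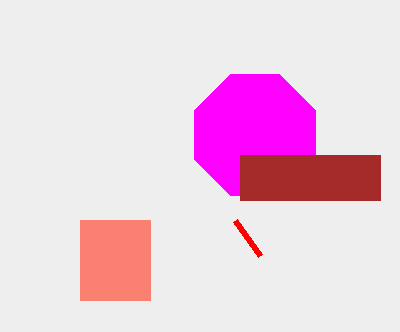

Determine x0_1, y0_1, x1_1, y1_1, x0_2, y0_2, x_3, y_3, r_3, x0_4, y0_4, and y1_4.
x0_1 = 80, y0_1 = 220, x1_1 = 150, y1_1 = 300, x0_2 = 235, y0_2 = 220, x_3 = 255, y_3 = 135, r_3 = 65, x0_4 = 240, y0_4 = 155, y1_4 = 200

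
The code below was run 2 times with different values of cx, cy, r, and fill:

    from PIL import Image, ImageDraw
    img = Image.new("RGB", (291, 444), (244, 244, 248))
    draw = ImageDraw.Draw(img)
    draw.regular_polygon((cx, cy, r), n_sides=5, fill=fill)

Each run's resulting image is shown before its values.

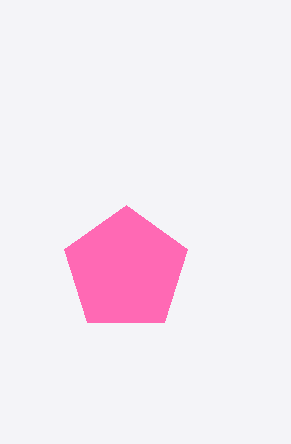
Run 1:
cx = 126; cy = 270; r = 65; fill = 'hotpink'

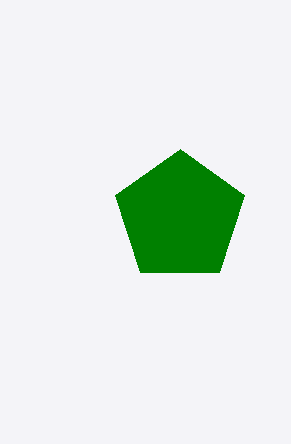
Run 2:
cx = 180
cy = 217
r = 68
fill = 'green'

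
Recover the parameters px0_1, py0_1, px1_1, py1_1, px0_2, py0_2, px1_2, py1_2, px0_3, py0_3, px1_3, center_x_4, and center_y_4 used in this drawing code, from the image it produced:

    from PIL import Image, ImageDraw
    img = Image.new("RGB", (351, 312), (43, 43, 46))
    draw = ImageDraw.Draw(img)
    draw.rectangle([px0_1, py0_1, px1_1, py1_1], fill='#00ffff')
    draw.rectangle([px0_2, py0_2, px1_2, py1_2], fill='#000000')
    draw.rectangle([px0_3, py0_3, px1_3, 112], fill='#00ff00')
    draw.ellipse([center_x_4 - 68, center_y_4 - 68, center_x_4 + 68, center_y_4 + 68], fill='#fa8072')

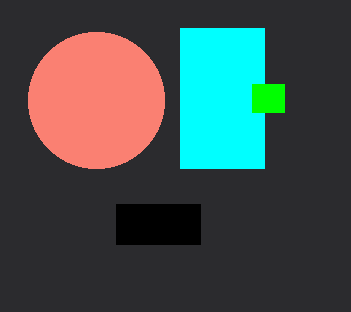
px0_1 = 180
py0_1 = 28
px1_1 = 264
py1_1 = 168
px0_2 = 116
py0_2 = 204
px1_2 = 200
py1_2 = 244
px0_3 = 252
py0_3 = 84
px1_3 = 284
center_x_4 = 96
center_y_4 = 100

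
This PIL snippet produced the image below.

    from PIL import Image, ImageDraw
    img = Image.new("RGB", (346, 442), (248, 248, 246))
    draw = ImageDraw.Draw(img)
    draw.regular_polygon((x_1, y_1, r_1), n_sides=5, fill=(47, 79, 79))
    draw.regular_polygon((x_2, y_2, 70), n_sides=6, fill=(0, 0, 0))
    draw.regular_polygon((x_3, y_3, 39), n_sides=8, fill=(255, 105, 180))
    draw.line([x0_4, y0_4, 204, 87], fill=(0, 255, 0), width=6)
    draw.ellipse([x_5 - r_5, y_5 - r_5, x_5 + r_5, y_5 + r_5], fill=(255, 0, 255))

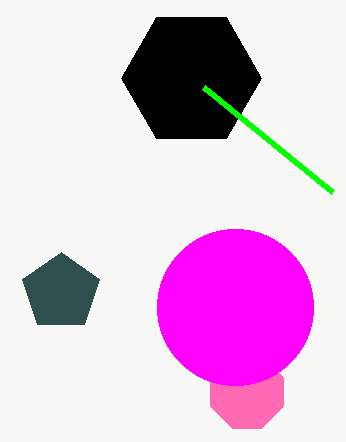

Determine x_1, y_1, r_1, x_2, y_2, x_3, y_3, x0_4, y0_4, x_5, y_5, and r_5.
x_1 = 61, y_1 = 292, r_1 = 40, x_2 = 191, y_2 = 78, x_3 = 247, y_3 = 392, x0_4 = 333, y0_4 = 192, x_5 = 235, y_5 = 307, r_5 = 78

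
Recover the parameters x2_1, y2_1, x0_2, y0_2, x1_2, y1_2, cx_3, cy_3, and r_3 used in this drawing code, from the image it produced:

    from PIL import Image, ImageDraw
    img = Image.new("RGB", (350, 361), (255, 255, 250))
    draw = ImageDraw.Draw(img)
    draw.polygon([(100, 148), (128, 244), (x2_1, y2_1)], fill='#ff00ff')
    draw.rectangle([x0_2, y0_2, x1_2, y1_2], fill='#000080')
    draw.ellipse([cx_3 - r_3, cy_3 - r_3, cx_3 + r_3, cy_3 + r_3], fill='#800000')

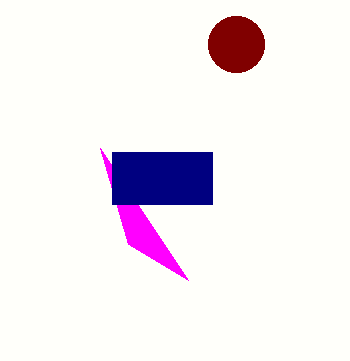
x2_1 = 188
y2_1 = 280
x0_2 = 112
y0_2 = 152
x1_2 = 212
y1_2 = 204
cx_3 = 236
cy_3 = 44
r_3 = 28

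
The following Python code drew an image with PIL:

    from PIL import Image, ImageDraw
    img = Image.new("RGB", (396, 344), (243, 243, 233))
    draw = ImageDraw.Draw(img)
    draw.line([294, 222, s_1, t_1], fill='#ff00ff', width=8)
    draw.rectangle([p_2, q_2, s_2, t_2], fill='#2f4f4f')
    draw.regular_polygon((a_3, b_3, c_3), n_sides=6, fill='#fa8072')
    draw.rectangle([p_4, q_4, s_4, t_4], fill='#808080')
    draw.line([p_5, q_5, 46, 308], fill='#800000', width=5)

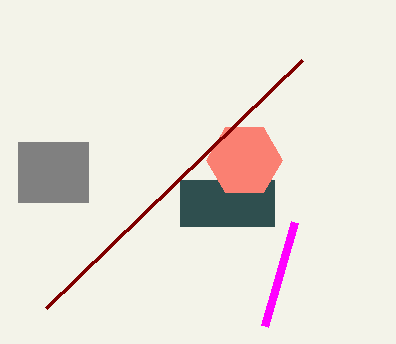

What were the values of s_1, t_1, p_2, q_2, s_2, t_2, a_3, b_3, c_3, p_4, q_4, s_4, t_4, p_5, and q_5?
s_1 = 264, t_1 = 326, p_2 = 180, q_2 = 180, s_2 = 274, t_2 = 226, a_3 = 244, b_3 = 160, c_3 = 38, p_4 = 18, q_4 = 142, s_4 = 88, t_4 = 202, p_5 = 302, q_5 = 60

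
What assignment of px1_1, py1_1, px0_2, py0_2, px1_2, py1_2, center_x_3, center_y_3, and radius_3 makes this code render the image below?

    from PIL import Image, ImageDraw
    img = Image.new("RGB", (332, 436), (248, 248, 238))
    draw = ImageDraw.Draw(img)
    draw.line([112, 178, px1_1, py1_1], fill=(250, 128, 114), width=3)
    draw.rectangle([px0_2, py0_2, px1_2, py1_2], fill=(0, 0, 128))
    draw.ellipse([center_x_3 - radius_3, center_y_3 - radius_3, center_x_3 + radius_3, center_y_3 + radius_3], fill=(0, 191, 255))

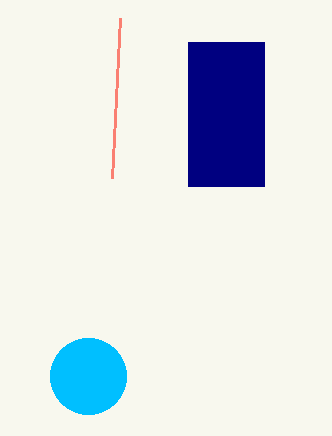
px1_1 = 120
py1_1 = 18
px0_2 = 188
py0_2 = 42
px1_2 = 264
py1_2 = 186
center_x_3 = 88
center_y_3 = 376
radius_3 = 38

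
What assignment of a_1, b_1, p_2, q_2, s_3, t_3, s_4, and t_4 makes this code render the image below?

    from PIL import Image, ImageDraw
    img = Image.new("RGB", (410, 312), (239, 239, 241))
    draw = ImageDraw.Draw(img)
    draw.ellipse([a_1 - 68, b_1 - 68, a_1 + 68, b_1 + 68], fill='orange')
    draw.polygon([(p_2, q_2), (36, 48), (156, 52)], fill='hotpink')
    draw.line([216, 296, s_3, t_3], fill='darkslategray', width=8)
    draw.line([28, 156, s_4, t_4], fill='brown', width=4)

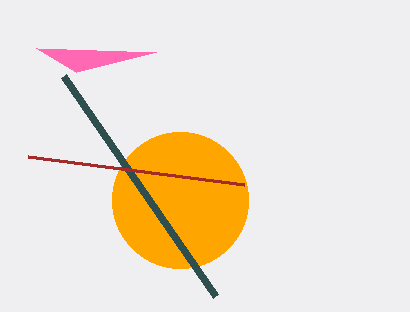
a_1 = 180, b_1 = 200, p_2 = 76, q_2 = 72, s_3 = 64, t_3 = 76, s_4 = 244, t_4 = 184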